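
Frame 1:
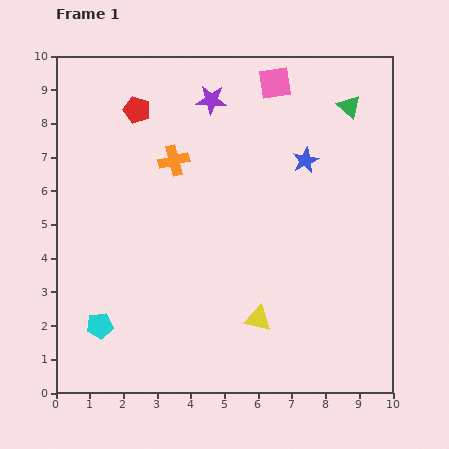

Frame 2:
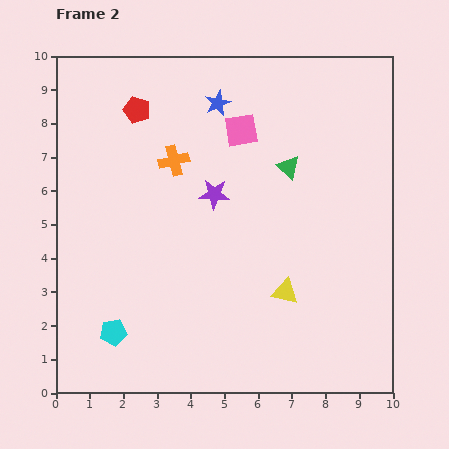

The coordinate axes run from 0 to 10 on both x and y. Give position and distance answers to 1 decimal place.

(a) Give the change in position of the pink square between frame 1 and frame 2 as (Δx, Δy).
(-1.0, -1.4)

The pink square was at (6.5, 9.2) in frame 1 and (5.5, 7.8) in frame 2.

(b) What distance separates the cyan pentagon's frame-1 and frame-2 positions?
0.4

The cyan pentagon moved from (1.3, 2.0) to (1.7, 1.8), a distance of √(0.4² + 0.2²) ≈ 0.4.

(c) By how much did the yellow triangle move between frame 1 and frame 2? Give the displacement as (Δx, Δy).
(0.8, 0.8)

The yellow triangle was at (6.0, 2.2) in frame 1 and (6.8, 3.0) in frame 2.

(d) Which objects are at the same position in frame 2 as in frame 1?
the red pentagon, the orange cross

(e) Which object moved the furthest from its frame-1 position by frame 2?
the blue star

(moved 3.1; next 2.8)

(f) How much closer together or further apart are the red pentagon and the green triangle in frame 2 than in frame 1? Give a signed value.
-1.5

Distance in frame 1: 6.3. Distance in frame 2: 4.8.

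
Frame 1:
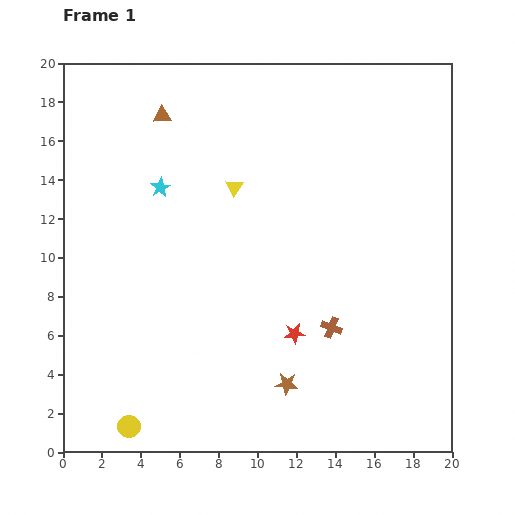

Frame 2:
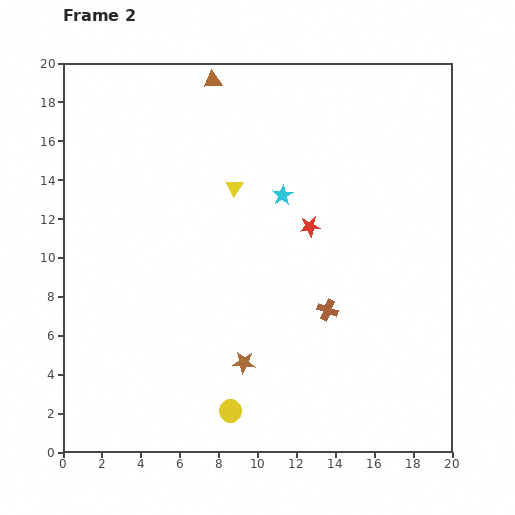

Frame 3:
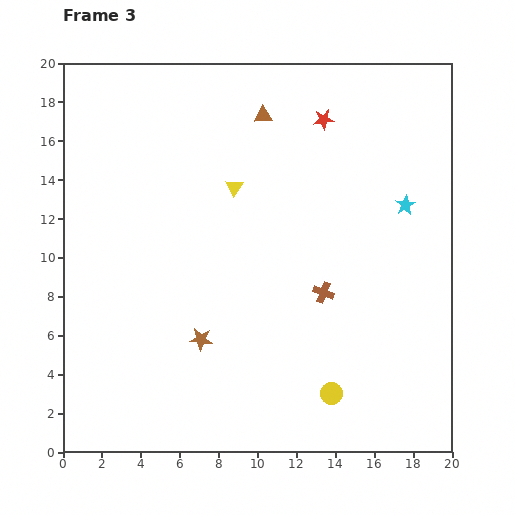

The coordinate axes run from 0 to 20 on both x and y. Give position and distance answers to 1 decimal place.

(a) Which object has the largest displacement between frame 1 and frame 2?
the cyan star

(moved 6.3; next 5.6)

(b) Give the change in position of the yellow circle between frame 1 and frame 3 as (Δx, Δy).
(10.4, 1.7)

The yellow circle was at (3.4, 1.3) in frame 1 and (13.8, 3.0) in frame 3.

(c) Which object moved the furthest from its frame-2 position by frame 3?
the cyan star

(moved 6.3; next 5.5)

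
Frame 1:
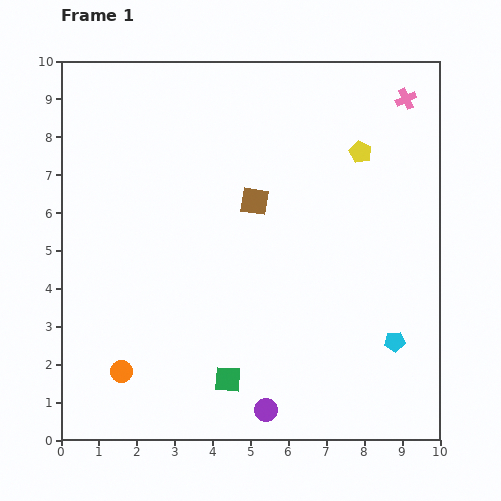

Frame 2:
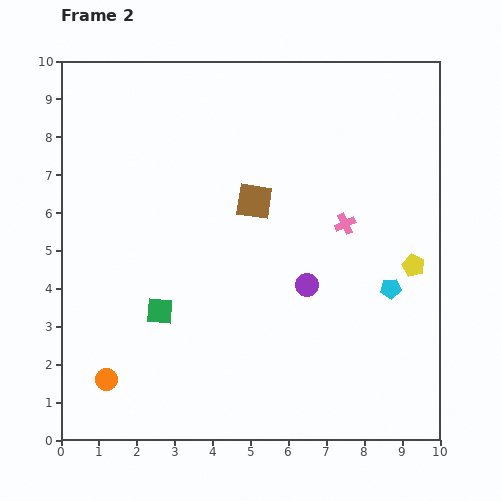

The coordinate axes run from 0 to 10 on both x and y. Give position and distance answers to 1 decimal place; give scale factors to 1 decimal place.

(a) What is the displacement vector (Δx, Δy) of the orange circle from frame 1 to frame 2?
(-0.4, -0.2)

The orange circle was at (1.6, 1.8) in frame 1 and (1.2, 1.6) in frame 2.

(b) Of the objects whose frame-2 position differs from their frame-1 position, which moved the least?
the orange circle

(moved 0.4)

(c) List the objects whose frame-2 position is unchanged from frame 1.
the brown square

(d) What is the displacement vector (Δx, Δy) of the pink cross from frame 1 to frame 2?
(-1.6, -3.3)

The pink cross was at (9.1, 9.0) in frame 1 and (7.5, 5.7) in frame 2.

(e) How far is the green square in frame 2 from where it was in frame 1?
2.5

The green square moved from (4.4, 1.6) to (2.6, 3.4), a distance of √(1.8² + 1.8²) ≈ 2.5.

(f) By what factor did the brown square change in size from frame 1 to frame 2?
1.3×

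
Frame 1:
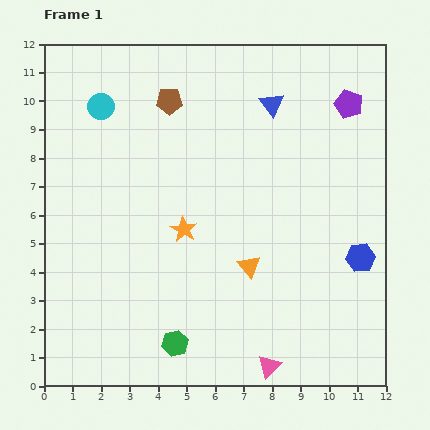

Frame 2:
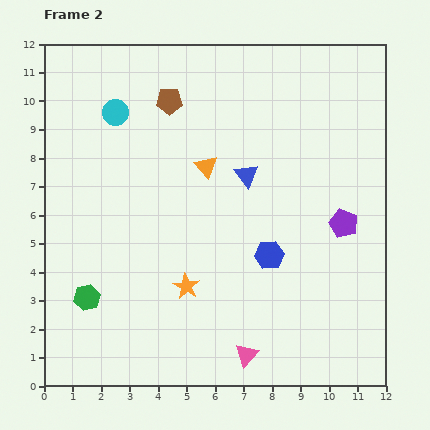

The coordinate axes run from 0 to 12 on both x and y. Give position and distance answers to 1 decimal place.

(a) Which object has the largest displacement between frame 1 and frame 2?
the purple pentagon

(moved 4.2; next 3.8)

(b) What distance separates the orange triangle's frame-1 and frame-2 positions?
3.8

The orange triangle moved from (7.2, 4.2) to (5.7, 7.7), a distance of √(1.5² + 3.5²) ≈ 3.8.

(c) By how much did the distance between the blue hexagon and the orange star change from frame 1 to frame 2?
-3.2

Distance in frame 1: 6.3. Distance in frame 2: 3.1.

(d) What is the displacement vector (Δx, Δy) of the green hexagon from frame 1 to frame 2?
(-3.1, 1.6)

The green hexagon was at (4.6, 1.5) in frame 1 and (1.5, 3.1) in frame 2.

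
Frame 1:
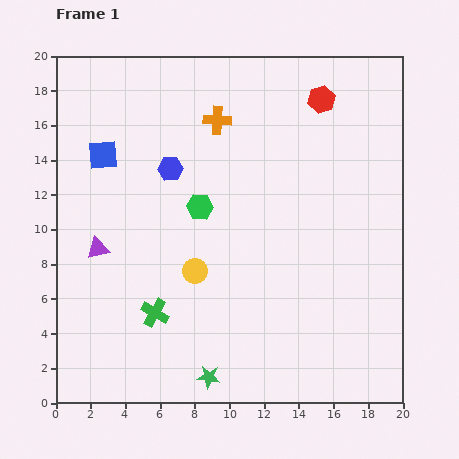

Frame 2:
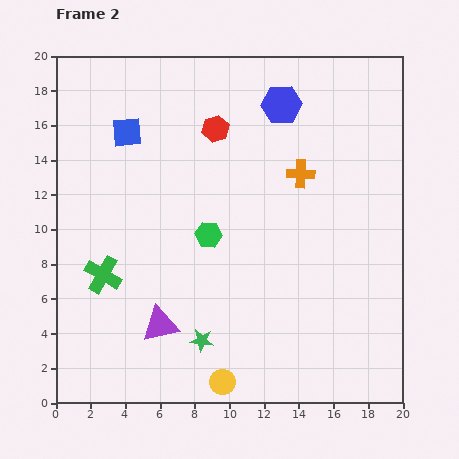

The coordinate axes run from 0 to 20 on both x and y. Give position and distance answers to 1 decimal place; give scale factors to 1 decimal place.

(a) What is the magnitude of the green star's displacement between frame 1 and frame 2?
2.1

The green star moved from (8.8, 1.5) to (8.4, 3.6), a distance of √(0.4² + 2.1²) ≈ 2.1.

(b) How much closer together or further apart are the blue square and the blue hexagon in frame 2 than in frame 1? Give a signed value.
+5.0

Distance in frame 1: 4.0. Distance in frame 2: 9.0.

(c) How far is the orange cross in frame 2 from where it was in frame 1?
5.7

The orange cross moved from (9.3, 16.3) to (14.1, 13.2), a distance of √(4.8² + 3.1²) ≈ 5.7.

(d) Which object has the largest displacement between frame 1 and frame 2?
the blue hexagon

(moved 7.4; next 6.6)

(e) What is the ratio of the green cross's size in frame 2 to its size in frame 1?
1.3×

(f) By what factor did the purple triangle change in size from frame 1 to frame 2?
1.6×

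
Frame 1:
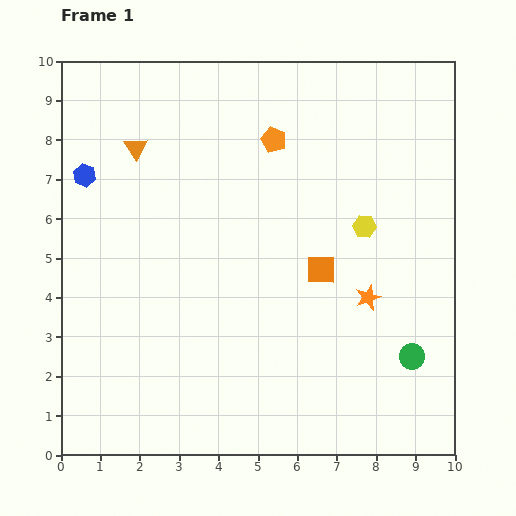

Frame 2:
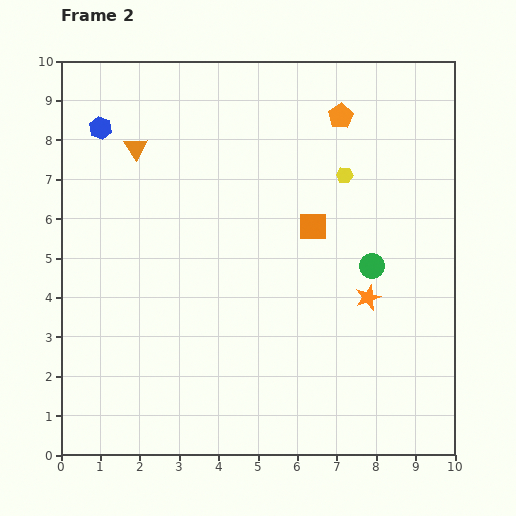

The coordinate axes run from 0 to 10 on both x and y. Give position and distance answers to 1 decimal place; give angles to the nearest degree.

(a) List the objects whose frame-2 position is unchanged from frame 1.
the orange star, the orange triangle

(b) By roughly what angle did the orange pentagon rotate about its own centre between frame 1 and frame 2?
19° clockwise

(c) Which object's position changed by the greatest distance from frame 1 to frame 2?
the green circle

(moved 2.5; next 1.8)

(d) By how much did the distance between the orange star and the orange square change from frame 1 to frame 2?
+0.9

Distance in frame 1: 1.4. Distance in frame 2: 2.3.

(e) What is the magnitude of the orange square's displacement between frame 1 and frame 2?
1.1

The orange square moved from (6.6, 4.7) to (6.4, 5.8), a distance of √(0.2² + 1.1²) ≈ 1.1.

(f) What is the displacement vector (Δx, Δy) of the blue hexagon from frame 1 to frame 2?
(0.4, 1.2)

The blue hexagon was at (0.6, 7.1) in frame 1 and (1.0, 8.3) in frame 2.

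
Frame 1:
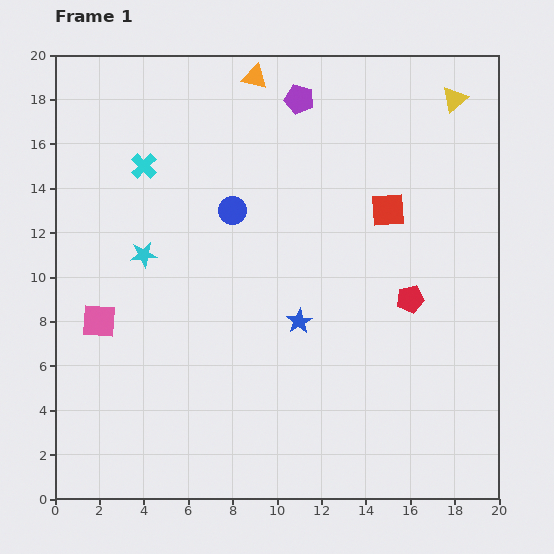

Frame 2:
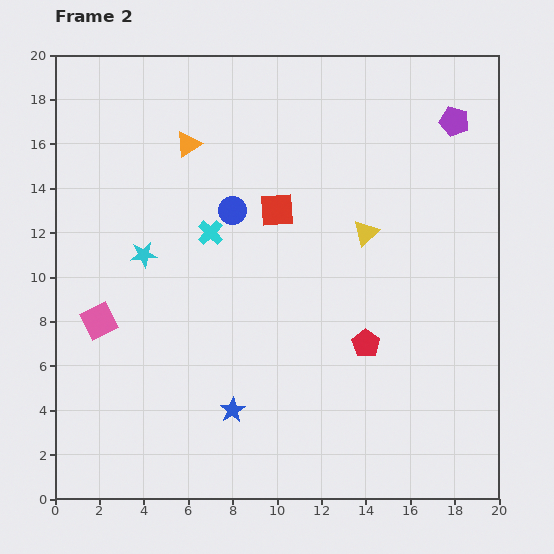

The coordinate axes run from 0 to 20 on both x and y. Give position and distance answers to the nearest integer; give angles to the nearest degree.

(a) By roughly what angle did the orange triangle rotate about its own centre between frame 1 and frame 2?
47° counter-clockwise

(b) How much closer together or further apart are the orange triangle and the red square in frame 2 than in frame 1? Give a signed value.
-3

Distance in frame 1: 8. Distance in frame 2: 5.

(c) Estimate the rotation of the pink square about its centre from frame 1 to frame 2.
31° counter-clockwise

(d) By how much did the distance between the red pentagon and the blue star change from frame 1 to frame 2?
+2

Distance in frame 1: 5. Distance in frame 2: 7.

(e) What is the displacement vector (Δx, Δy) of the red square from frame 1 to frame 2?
(-5, 0)

The red square was at (15, 13) in frame 1 and (10, 13) in frame 2.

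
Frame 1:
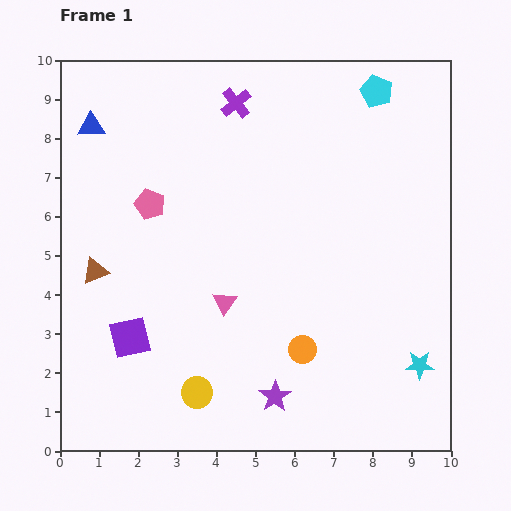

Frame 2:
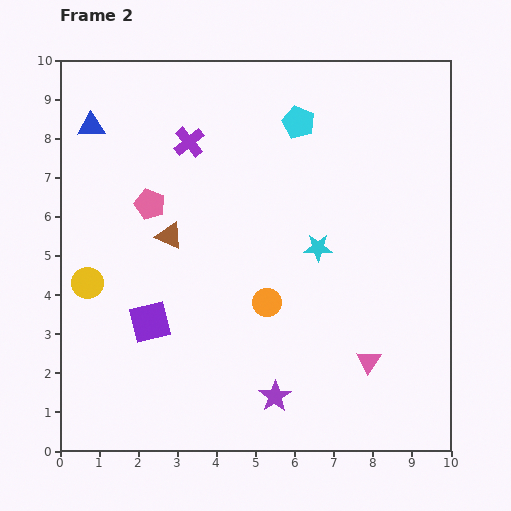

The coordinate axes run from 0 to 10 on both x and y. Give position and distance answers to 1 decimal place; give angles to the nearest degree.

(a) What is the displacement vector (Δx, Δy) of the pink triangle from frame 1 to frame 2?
(3.7, -1.5)

The pink triangle was at (4.2, 3.8) in frame 1 and (7.9, 2.3) in frame 2.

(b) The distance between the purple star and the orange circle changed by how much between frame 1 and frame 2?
+1.0

Distance in frame 1: 1.4. Distance in frame 2: 2.4.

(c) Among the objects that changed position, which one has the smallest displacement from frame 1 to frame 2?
the purple square

(moved 0.6)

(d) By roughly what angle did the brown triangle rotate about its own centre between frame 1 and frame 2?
47° clockwise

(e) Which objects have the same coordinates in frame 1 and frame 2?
the pink pentagon, the blue triangle, the purple star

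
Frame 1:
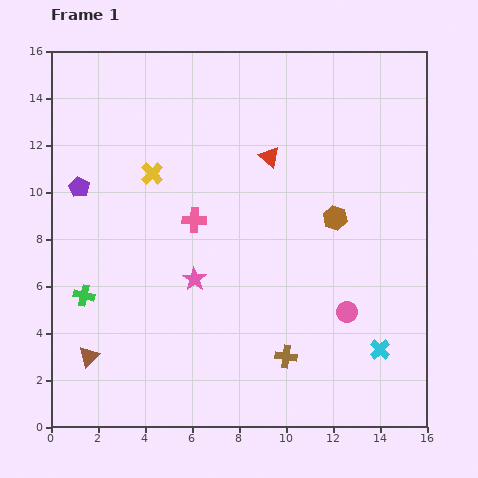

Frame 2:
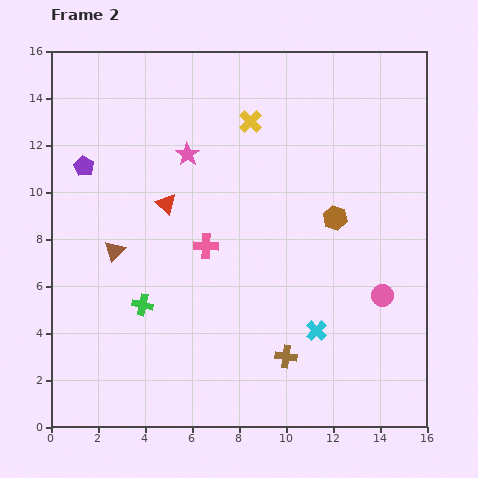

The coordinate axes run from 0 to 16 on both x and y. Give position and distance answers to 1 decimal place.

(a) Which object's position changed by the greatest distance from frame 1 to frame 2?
the pink star

(moved 5.3; next 4.8)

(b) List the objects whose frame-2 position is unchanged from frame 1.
the brown cross, the brown hexagon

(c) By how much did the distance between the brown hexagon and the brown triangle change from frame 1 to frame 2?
-2.5

Distance in frame 1: 12.0. Distance in frame 2: 9.5.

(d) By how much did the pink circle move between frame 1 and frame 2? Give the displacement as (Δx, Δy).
(1.5, 0.7)

The pink circle was at (12.6, 4.9) in frame 1 and (14.1, 5.6) in frame 2.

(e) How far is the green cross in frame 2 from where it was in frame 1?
2.5

The green cross moved from (1.4, 5.6) to (3.9, 5.2), a distance of √(2.5² + 0.4²) ≈ 2.5.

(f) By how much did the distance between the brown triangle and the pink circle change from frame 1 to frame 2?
+0.4

Distance in frame 1: 11.2. Distance in frame 2: 11.6.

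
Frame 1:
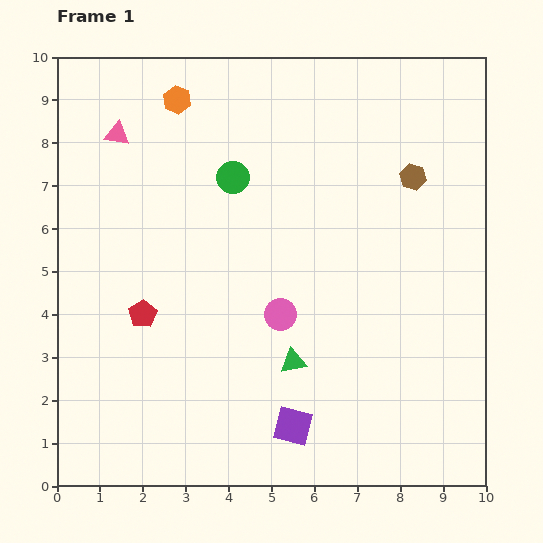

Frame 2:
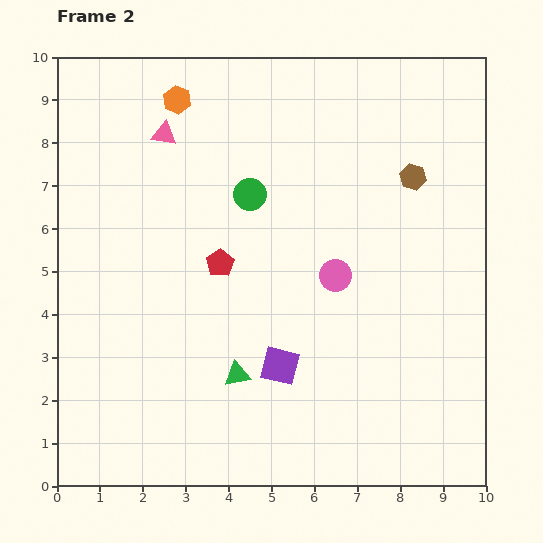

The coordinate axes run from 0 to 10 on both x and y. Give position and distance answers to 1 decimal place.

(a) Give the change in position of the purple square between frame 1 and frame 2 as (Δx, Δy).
(-0.3, 1.4)

The purple square was at (5.5, 1.4) in frame 1 and (5.2, 2.8) in frame 2.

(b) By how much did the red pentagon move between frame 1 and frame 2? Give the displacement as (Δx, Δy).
(1.8, 1.2)

The red pentagon was at (2.0, 4.0) in frame 1 and (3.8, 5.2) in frame 2.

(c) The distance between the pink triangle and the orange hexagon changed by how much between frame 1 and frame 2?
-0.7

Distance in frame 1: 1.6. Distance in frame 2: 0.9.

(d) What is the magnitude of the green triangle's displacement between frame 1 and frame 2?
1.3

The green triangle moved from (5.5, 2.9) to (4.2, 2.6), a distance of √(1.3² + 0.3²) ≈ 1.3.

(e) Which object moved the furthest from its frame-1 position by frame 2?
the red pentagon

(moved 2.2; next 1.6)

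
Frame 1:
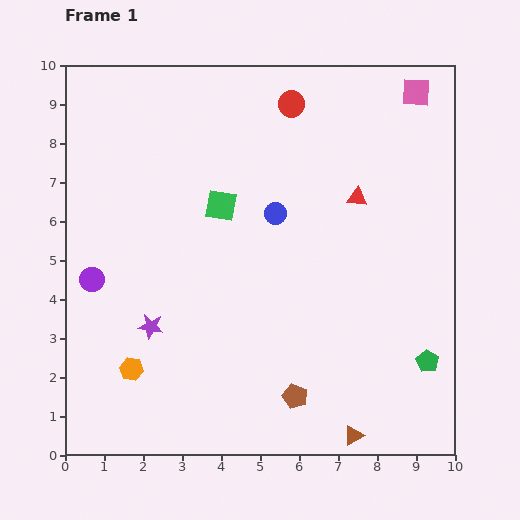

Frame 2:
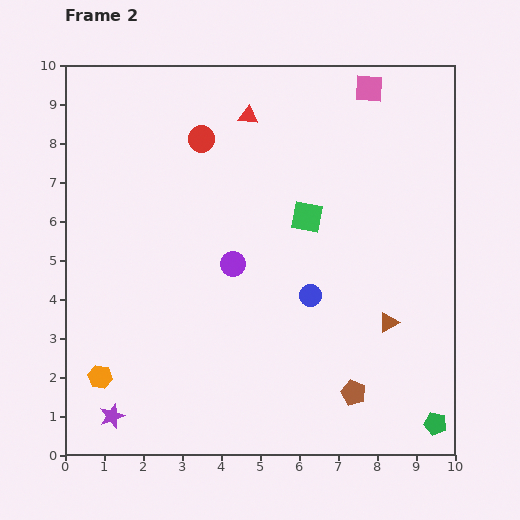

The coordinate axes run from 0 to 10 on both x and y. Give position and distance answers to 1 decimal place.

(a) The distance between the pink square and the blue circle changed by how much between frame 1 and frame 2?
+0.7

Distance in frame 1: 4.8. Distance in frame 2: 5.5.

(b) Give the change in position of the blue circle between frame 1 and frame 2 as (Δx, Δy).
(0.9, -2.1)

The blue circle was at (5.4, 6.2) in frame 1 and (6.3, 4.1) in frame 2.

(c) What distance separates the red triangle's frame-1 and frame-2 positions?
3.5

The red triangle moved from (7.5, 6.6) to (4.7, 8.7), a distance of √(2.8² + 2.1²) ≈ 3.5.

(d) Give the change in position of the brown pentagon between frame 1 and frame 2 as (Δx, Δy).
(1.5, 0.1)

The brown pentagon was at (5.9, 1.5) in frame 1 and (7.4, 1.6) in frame 2.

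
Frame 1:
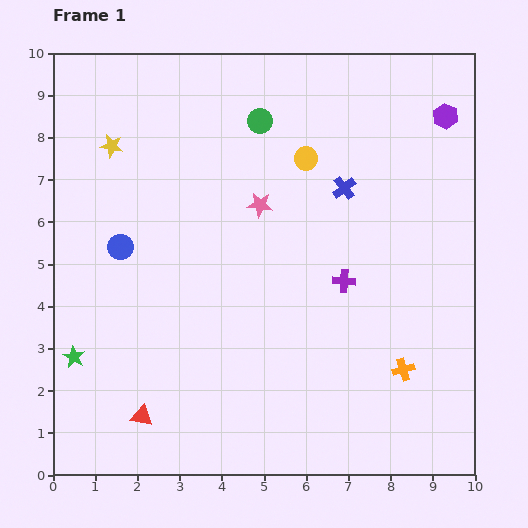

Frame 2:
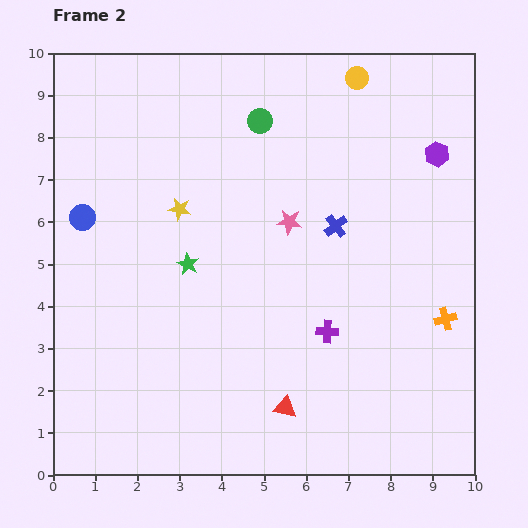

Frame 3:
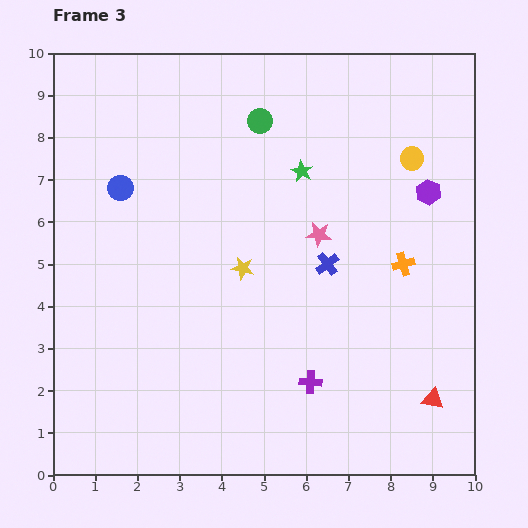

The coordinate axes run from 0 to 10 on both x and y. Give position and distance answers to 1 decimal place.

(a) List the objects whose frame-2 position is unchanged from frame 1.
the green circle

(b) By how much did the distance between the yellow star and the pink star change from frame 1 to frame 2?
-1.2

Distance in frame 1: 3.8. Distance in frame 2: 2.6.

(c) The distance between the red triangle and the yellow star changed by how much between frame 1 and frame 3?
-0.9

Distance in frame 1: 6.4. Distance in frame 3: 5.5.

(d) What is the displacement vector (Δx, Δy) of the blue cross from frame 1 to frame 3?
(-0.4, -1.8)

The blue cross was at (6.9, 6.8) in frame 1 and (6.5, 5.0) in frame 3.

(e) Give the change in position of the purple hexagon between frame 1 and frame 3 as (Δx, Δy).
(-0.4, -1.8)

The purple hexagon was at (9.3, 8.5) in frame 1 and (8.9, 6.7) in frame 3.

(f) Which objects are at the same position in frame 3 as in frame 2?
the green circle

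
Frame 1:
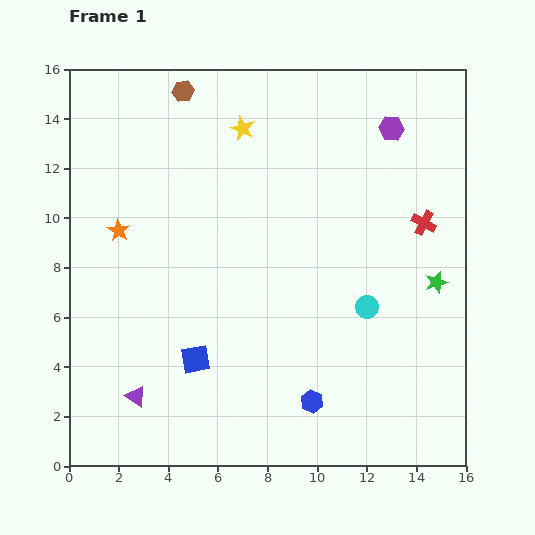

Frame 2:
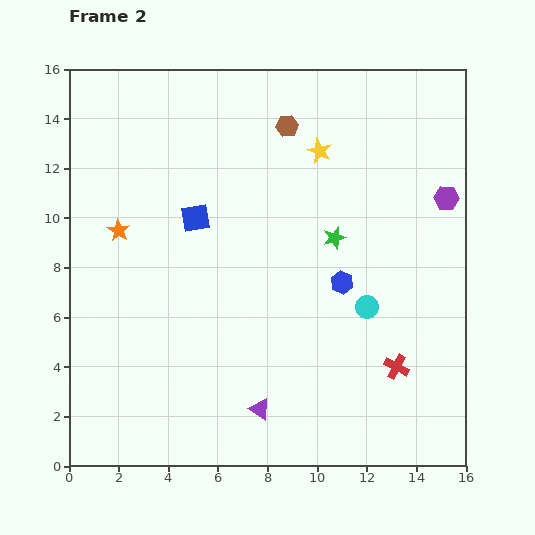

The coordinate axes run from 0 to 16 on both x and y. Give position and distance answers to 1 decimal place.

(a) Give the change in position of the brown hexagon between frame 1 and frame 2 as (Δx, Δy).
(4.2, -1.4)

The brown hexagon was at (4.6, 15.1) in frame 1 and (8.8, 13.7) in frame 2.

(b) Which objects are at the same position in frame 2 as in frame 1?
the orange star, the cyan circle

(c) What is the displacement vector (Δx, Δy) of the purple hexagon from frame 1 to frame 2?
(2.2, -2.8)

The purple hexagon was at (13.0, 13.6) in frame 1 and (15.2, 10.8) in frame 2.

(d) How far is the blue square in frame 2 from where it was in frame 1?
5.7

The blue square moved from (5.1, 4.3) to (5.1, 10.0), a distance of √(0.0² + 5.7²) ≈ 5.7.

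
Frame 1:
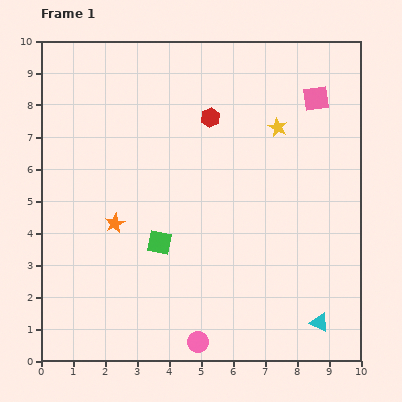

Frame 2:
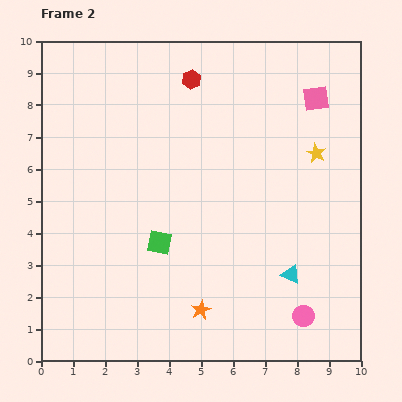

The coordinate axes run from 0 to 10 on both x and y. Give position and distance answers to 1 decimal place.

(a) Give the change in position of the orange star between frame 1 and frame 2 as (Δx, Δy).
(2.7, -2.7)

The orange star was at (2.3, 4.3) in frame 1 and (5.0, 1.6) in frame 2.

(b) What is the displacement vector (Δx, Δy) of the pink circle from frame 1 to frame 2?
(3.3, 0.8)

The pink circle was at (4.9, 0.6) in frame 1 and (8.2, 1.4) in frame 2.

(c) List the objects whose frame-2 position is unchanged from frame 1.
the pink square, the green square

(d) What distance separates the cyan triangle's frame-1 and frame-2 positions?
1.7

The cyan triangle moved from (8.7, 1.2) to (7.8, 2.7), a distance of √(0.9² + 1.5²) ≈ 1.7.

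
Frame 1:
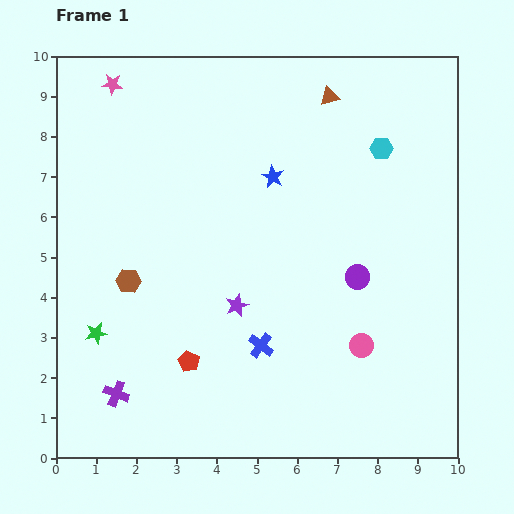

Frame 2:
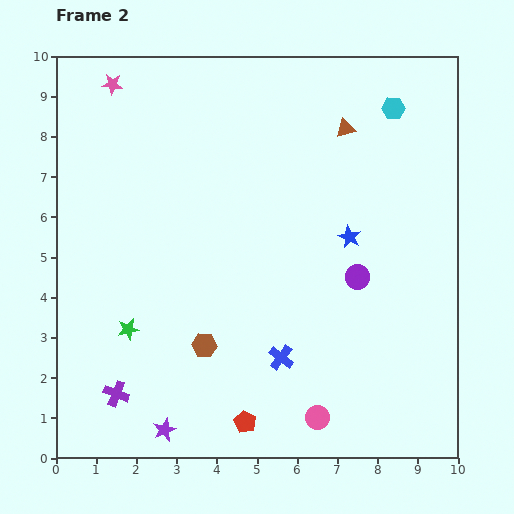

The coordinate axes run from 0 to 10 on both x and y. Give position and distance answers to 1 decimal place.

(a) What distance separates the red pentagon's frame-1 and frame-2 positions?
2.1

The red pentagon moved from (3.3, 2.4) to (4.7, 0.9), a distance of √(1.4² + 1.5²) ≈ 2.1.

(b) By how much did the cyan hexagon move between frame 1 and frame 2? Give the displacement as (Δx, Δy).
(0.3, 1.0)

The cyan hexagon was at (8.1, 7.7) in frame 1 and (8.4, 8.7) in frame 2.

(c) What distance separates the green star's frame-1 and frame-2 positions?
0.8

The green star moved from (1.0, 3.1) to (1.8, 3.2), a distance of √(0.8² + 0.1²) ≈ 0.8.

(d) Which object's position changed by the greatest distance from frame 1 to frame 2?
the purple star

(moved 3.6; next 2.5)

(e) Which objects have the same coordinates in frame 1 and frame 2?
the purple cross, the purple circle, the pink star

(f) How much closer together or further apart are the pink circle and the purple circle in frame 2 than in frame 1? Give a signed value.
+1.9

Distance in frame 1: 1.7. Distance in frame 2: 3.6.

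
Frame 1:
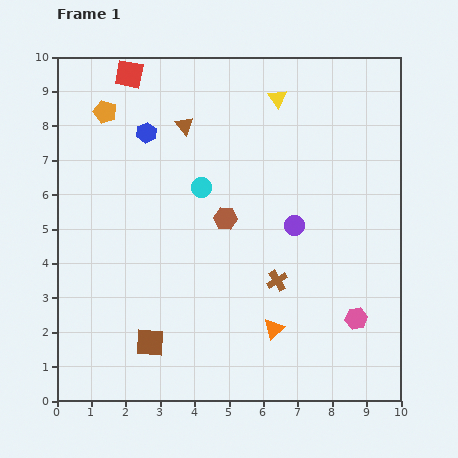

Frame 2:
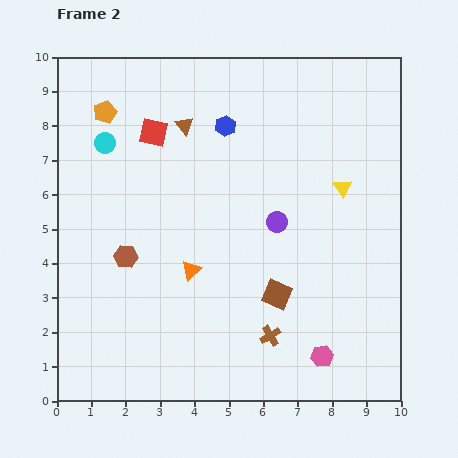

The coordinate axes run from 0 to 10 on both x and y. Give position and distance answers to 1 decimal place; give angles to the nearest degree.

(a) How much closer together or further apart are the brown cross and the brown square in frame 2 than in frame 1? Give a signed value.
-2.9

Distance in frame 1: 4.1. Distance in frame 2: 1.2.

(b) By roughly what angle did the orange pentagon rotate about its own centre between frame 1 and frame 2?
31° clockwise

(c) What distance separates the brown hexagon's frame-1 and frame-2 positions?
3.1

The brown hexagon moved from (4.9, 5.3) to (2.0, 4.2), a distance of √(2.9² + 1.1²) ≈ 3.1.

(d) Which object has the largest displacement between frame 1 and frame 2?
the brown square

(moved 4.0; next 3.2)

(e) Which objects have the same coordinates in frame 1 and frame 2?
the orange pentagon, the brown triangle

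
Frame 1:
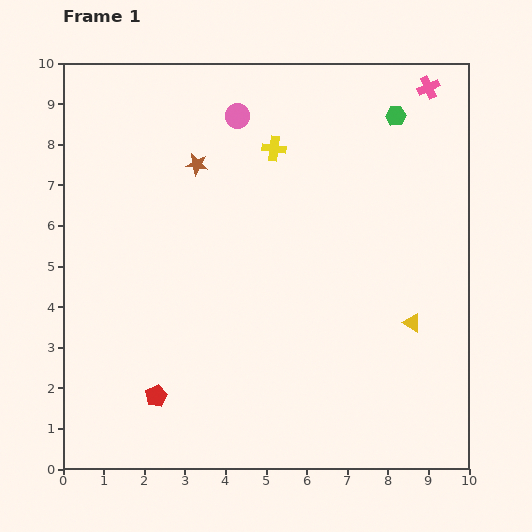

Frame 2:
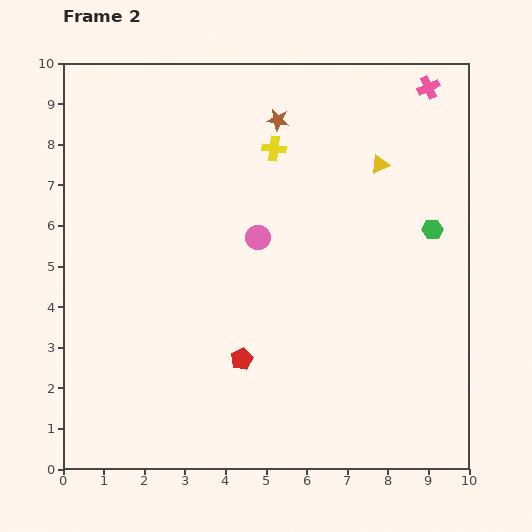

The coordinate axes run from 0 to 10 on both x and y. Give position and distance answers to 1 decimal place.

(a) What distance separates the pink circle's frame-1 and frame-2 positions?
3.0

The pink circle moved from (4.3, 8.7) to (4.8, 5.7), a distance of √(0.5² + 3.0²) ≈ 3.0.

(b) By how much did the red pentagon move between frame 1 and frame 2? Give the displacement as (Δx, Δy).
(2.1, 0.9)

The red pentagon was at (2.3, 1.8) in frame 1 and (4.4, 2.7) in frame 2.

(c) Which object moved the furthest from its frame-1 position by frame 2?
the yellow triangle

(moved 4.0; next 3.0)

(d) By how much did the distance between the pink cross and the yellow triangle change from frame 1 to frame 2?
-3.6

Distance in frame 1: 5.8. Distance in frame 2: 2.2.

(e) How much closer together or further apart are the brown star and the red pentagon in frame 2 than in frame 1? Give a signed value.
+0.2

Distance in frame 1: 5.8. Distance in frame 2: 6.0.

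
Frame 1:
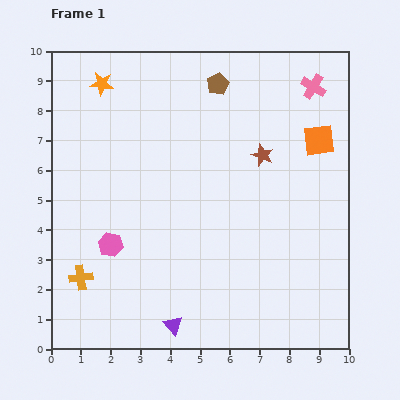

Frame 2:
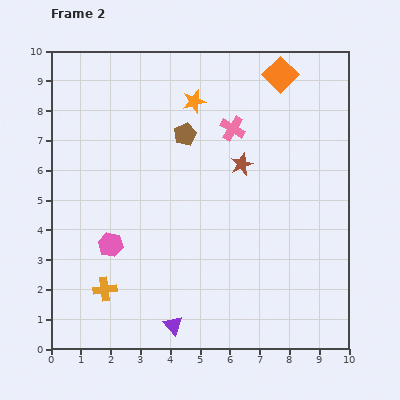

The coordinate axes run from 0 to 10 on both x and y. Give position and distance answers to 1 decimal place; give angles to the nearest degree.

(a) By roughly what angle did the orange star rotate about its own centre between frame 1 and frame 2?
22° counter-clockwise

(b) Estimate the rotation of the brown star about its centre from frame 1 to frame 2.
27° clockwise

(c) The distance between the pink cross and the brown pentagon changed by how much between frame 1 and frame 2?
-1.6

Distance in frame 1: 3.2. Distance in frame 2: 1.6.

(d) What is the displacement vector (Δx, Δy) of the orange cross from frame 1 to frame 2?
(0.8, -0.4)

The orange cross was at (1.0, 2.4) in frame 1 and (1.8, 2.0) in frame 2.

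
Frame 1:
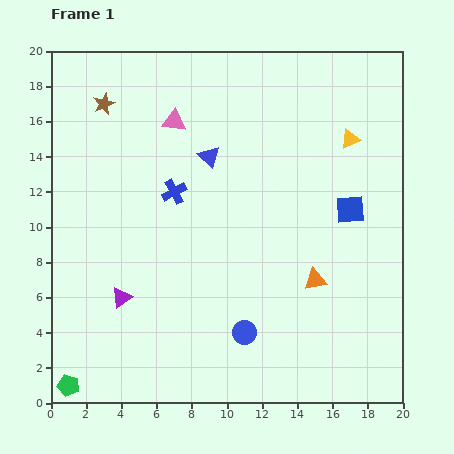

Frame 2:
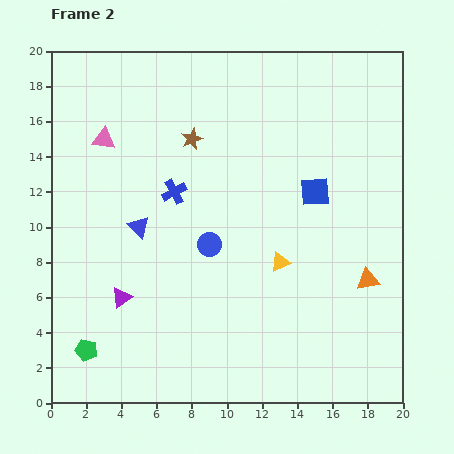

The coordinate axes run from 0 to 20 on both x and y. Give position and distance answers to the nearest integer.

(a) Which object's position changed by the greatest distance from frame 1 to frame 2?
the yellow triangle

(moved 8; next 6)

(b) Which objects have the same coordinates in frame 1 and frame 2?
the purple triangle, the blue cross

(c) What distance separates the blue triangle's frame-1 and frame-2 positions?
6

The blue triangle moved from (9, 14) to (5, 10), a distance of √(4² + 4²) ≈ 6.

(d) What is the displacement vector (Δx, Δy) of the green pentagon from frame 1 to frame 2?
(1, 2)

The green pentagon was at (1, 1) in frame 1 and (2, 3) in frame 2.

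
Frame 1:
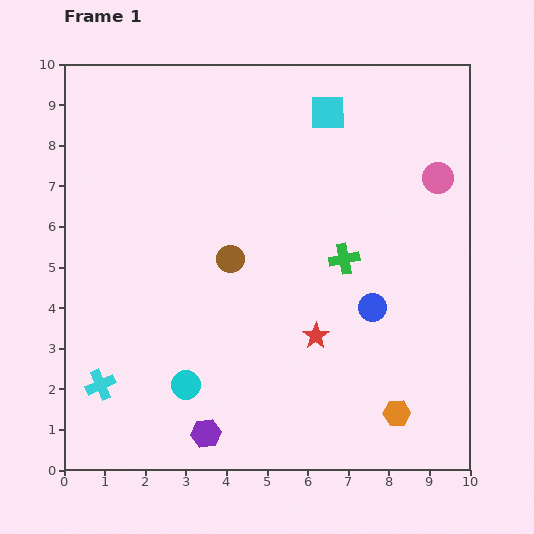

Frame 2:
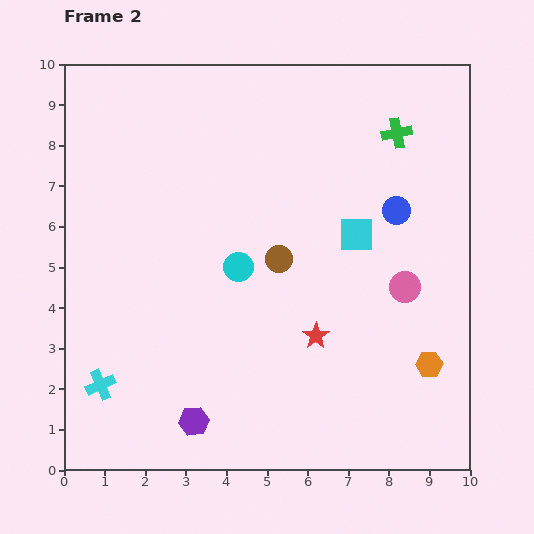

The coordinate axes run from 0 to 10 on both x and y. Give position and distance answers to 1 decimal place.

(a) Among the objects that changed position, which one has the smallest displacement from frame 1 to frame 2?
the purple hexagon

(moved 0.4)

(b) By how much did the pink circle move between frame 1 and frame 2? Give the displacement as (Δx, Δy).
(-0.8, -2.7)

The pink circle was at (9.2, 7.2) in frame 1 and (8.4, 4.5) in frame 2.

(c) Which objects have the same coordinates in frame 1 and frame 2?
the cyan cross, the red star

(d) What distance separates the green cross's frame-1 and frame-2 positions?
3.4

The green cross moved from (6.9, 5.2) to (8.2, 8.3), a distance of √(1.3² + 3.1²) ≈ 3.4.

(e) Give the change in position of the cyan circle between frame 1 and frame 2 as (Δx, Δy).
(1.3, 2.9)

The cyan circle was at (3.0, 2.1) in frame 1 and (4.3, 5.0) in frame 2.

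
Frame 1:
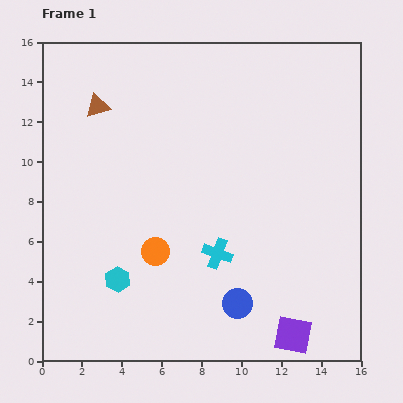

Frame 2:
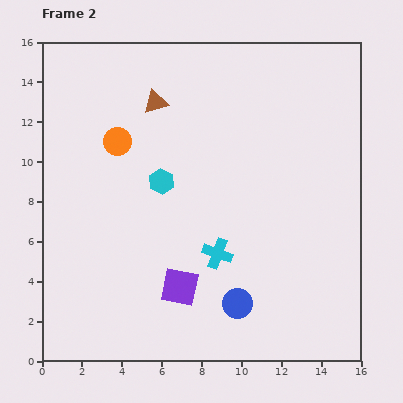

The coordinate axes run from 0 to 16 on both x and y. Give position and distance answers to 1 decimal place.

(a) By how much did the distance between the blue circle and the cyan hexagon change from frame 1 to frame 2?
+1.1

Distance in frame 1: 6.1. Distance in frame 2: 7.2.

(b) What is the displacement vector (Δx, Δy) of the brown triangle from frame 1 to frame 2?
(2.9, 0.2)

The brown triangle was at (2.8, 12.8) in frame 1 and (5.7, 13.0) in frame 2.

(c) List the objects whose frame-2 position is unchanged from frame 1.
the cyan cross, the blue circle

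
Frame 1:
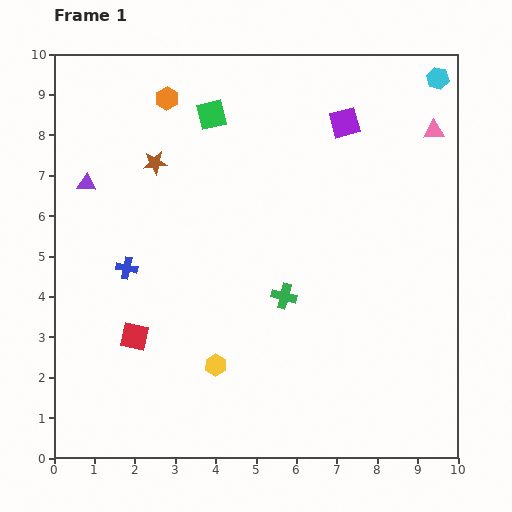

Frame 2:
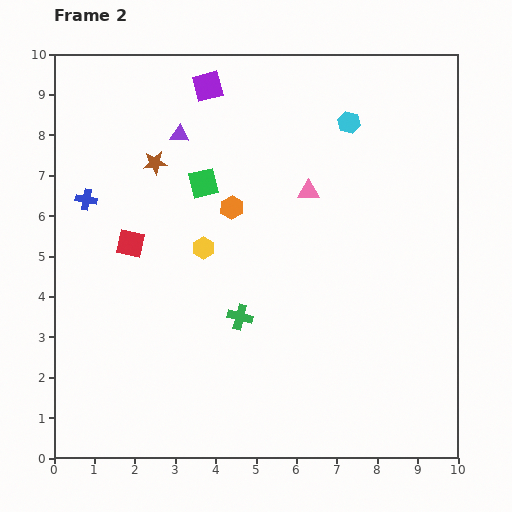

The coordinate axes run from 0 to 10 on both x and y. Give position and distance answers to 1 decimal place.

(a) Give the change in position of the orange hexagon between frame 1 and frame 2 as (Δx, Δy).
(1.6, -2.7)

The orange hexagon was at (2.8, 8.9) in frame 1 and (4.4, 6.2) in frame 2.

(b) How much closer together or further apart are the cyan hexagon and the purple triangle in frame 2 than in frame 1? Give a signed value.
-4.9

Distance in frame 1: 9.1. Distance in frame 2: 4.2.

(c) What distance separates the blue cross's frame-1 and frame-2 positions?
2.0

The blue cross moved from (1.8, 4.7) to (0.8, 6.4), a distance of √(1.0² + 1.7²) ≈ 2.0.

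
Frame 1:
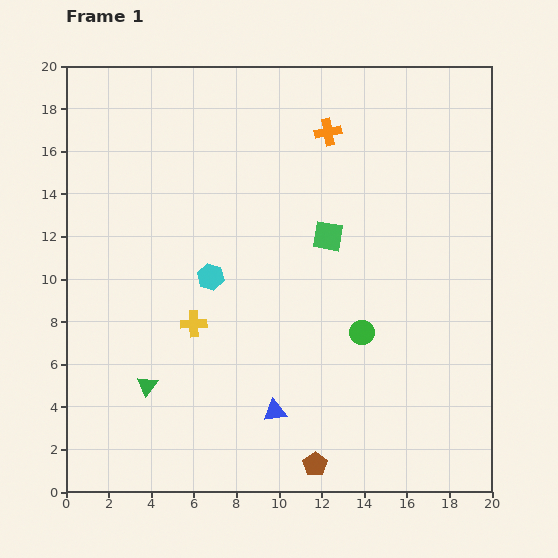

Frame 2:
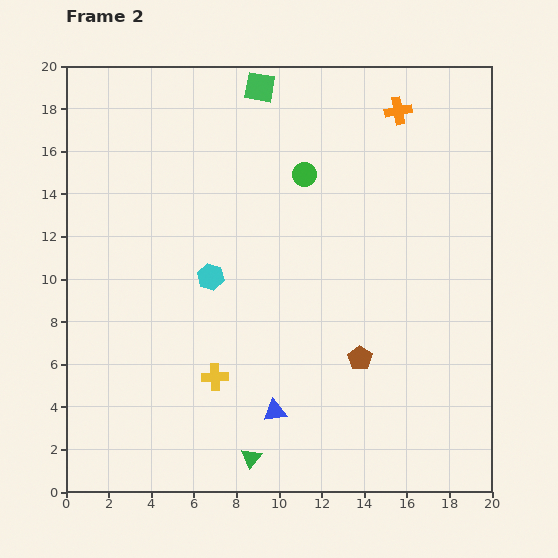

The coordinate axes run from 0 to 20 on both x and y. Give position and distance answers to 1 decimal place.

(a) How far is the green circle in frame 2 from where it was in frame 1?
7.9

The green circle moved from (13.9, 7.5) to (11.2, 14.9), a distance of √(2.7² + 7.4²) ≈ 7.9.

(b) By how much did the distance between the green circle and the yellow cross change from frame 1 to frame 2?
+2.5

Distance in frame 1: 7.9. Distance in frame 2: 10.4.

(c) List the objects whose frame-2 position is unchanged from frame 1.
the cyan hexagon, the blue triangle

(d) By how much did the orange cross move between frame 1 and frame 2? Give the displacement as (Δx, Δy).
(3.3, 1.0)

The orange cross was at (12.3, 16.9) in frame 1 and (15.6, 17.9) in frame 2.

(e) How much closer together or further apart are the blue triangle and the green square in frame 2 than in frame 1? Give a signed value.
+6.6

Distance in frame 1: 8.6. Distance in frame 2: 15.2.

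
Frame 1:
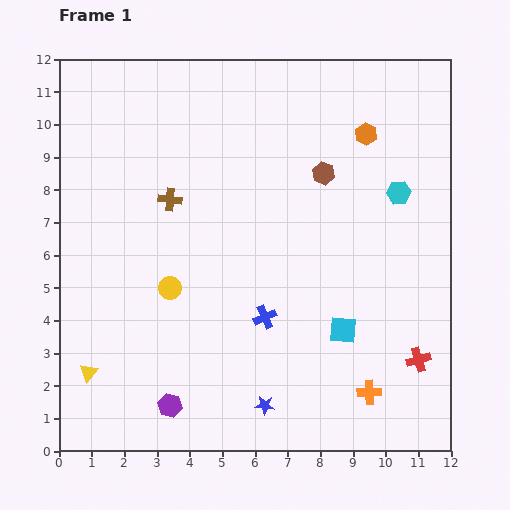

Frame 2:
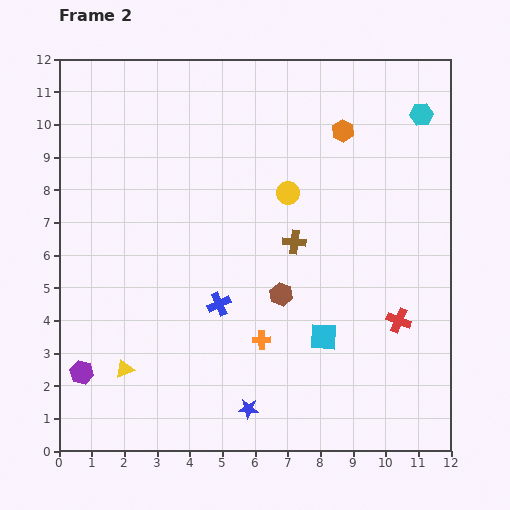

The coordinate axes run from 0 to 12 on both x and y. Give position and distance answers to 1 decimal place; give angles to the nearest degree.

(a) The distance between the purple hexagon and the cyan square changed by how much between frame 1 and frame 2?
+1.7

Distance in frame 1: 5.8. Distance in frame 2: 7.5.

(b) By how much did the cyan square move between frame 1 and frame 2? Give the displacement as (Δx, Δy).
(-0.6, -0.2)

The cyan square was at (8.7, 3.7) in frame 1 and (8.1, 3.5) in frame 2.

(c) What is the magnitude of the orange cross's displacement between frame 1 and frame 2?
3.7

The orange cross moved from (9.5, 1.8) to (6.2, 3.4), a distance of √(3.3² + 1.6²) ≈ 3.7.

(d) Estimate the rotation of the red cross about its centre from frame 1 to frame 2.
39° clockwise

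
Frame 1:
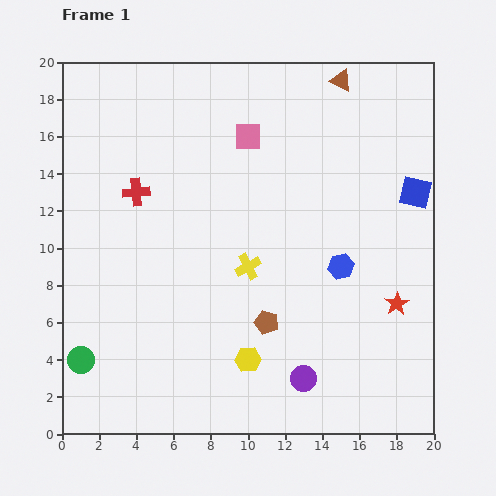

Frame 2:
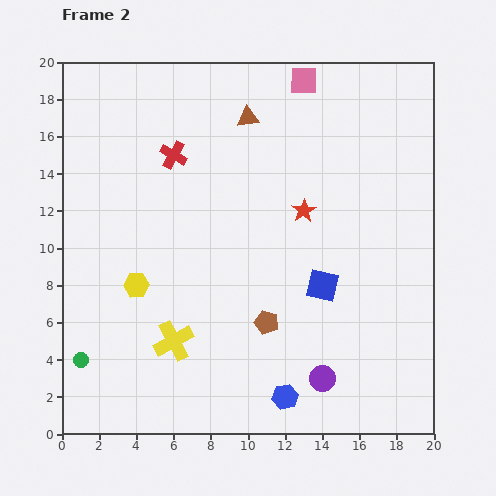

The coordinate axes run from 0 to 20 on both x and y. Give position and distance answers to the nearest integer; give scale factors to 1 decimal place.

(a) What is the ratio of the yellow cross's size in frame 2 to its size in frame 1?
1.5×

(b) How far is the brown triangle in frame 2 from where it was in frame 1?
5

The brown triangle moved from (15, 19) to (10, 17), a distance of √(5² + 2²) ≈ 5.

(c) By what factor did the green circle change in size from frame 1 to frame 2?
0.6×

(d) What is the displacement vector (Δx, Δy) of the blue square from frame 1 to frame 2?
(-5, -5)

The blue square was at (19, 13) in frame 1 and (14, 8) in frame 2.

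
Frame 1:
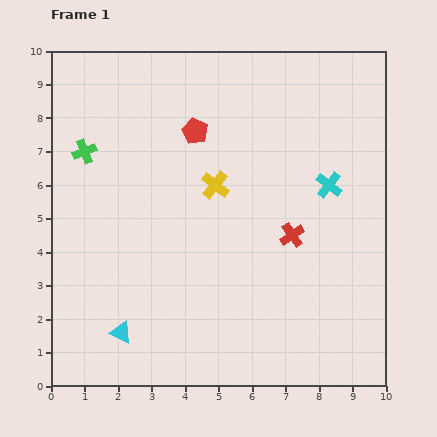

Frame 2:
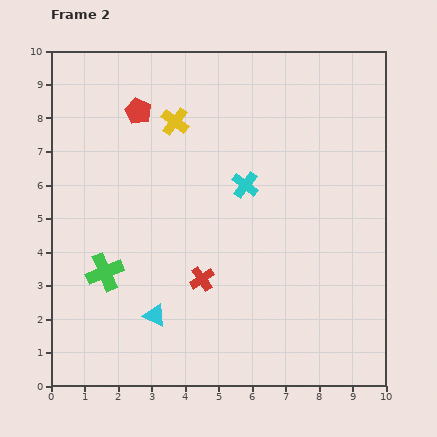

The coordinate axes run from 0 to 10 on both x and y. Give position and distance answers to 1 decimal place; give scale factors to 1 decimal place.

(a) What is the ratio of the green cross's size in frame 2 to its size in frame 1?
1.5×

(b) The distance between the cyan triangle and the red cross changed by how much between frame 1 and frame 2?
-4.1

Distance in frame 1: 5.9. Distance in frame 2: 1.8.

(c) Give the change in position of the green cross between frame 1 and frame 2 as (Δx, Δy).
(0.6, -3.6)

The green cross was at (1.0, 7.0) in frame 1 and (1.6, 3.4) in frame 2.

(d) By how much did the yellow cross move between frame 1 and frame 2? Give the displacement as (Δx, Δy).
(-1.2, 1.9)

The yellow cross was at (4.9, 6.0) in frame 1 and (3.7, 7.9) in frame 2.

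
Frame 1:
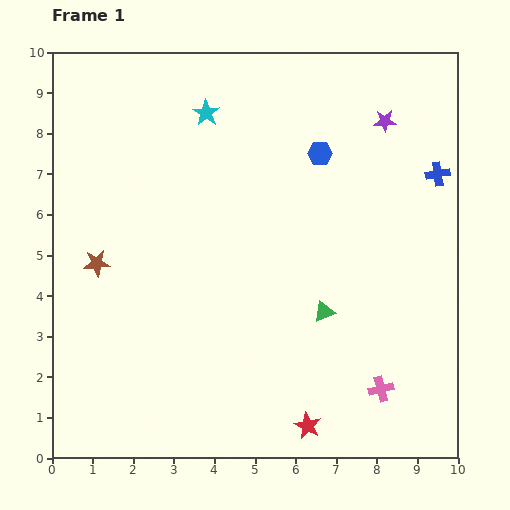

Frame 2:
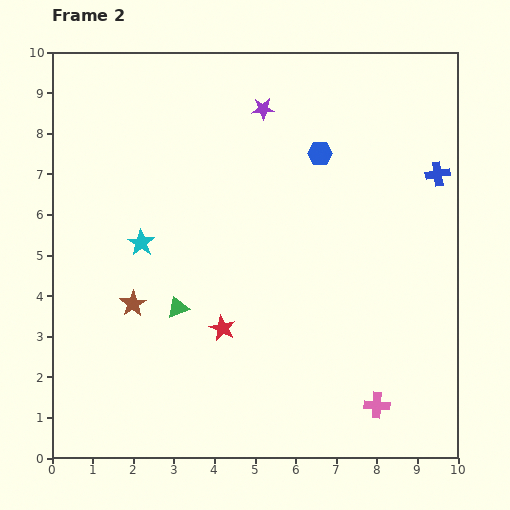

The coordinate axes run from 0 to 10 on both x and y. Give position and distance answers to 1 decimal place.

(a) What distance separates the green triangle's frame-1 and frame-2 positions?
3.6

The green triangle moved from (6.7, 3.6) to (3.1, 3.7), a distance of √(3.6² + 0.1²) ≈ 3.6.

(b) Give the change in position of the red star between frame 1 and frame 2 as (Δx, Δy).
(-2.1, 2.4)

The red star was at (6.3, 0.8) in frame 1 and (4.2, 3.2) in frame 2.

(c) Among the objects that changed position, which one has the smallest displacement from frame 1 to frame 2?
the pink cross

(moved 0.4)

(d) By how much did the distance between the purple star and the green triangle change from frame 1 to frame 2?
+0.4

Distance in frame 1: 4.9. Distance in frame 2: 5.3.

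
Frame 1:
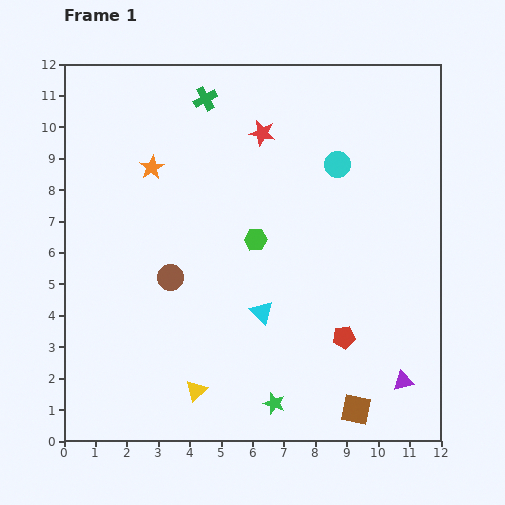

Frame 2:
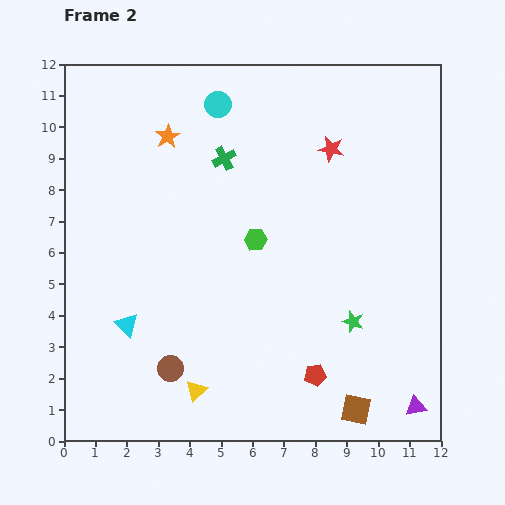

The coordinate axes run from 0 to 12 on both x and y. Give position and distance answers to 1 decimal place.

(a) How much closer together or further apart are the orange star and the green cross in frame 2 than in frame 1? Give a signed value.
-0.9

Distance in frame 1: 2.8. Distance in frame 2: 1.9.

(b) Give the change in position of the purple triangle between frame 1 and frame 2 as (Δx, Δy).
(0.4, -0.8)

The purple triangle was at (10.8, 1.9) in frame 1 and (11.2, 1.1) in frame 2.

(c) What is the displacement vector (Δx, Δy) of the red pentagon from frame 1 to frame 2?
(-0.9, -1.2)

The red pentagon was at (8.9, 3.3) in frame 1 and (8.0, 2.1) in frame 2.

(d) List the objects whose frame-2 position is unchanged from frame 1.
the green hexagon, the brown square, the yellow triangle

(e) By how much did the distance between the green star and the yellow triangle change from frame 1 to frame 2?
+3.0

Distance in frame 1: 2.5. Distance in frame 2: 5.5.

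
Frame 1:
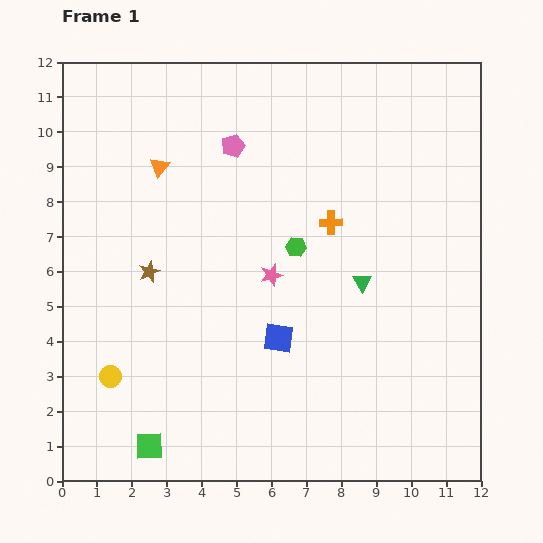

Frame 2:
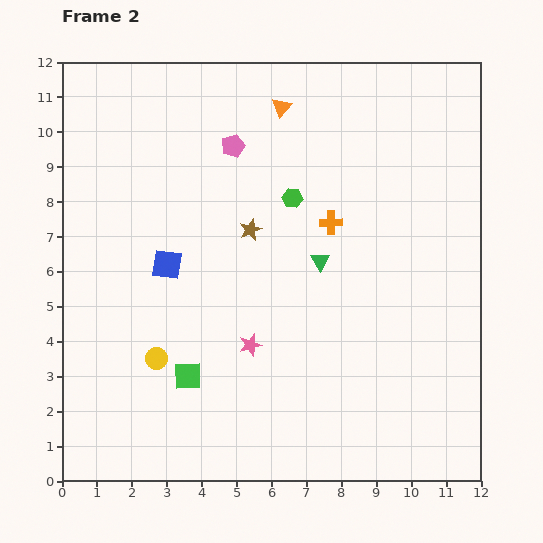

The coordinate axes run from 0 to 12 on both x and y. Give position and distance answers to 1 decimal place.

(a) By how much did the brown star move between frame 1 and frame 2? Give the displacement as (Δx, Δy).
(2.9, 1.2)

The brown star was at (2.5, 6.0) in frame 1 and (5.4, 7.2) in frame 2.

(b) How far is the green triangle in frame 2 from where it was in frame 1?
1.3

The green triangle moved from (8.6, 5.7) to (7.4, 6.3), a distance of √(1.2² + 0.6²) ≈ 1.3.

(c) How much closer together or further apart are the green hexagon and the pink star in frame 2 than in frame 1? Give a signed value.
+3.3

Distance in frame 1: 1.1. Distance in frame 2: 4.4.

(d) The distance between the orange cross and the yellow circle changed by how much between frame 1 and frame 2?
-1.4

Distance in frame 1: 7.7. Distance in frame 2: 6.3.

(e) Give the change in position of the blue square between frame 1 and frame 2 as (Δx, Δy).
(-3.2, 2.1)

The blue square was at (6.2, 4.1) in frame 1 and (3.0, 6.2) in frame 2.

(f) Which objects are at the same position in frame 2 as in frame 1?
the pink pentagon, the orange cross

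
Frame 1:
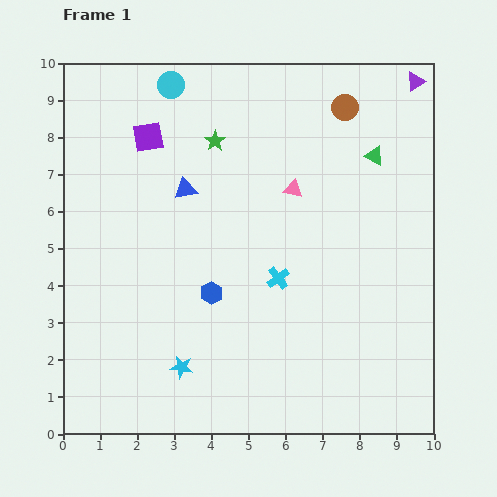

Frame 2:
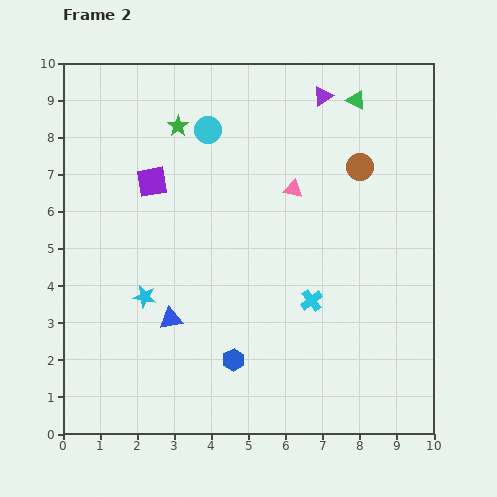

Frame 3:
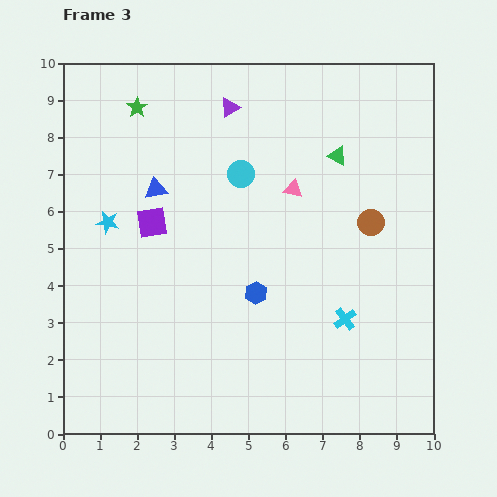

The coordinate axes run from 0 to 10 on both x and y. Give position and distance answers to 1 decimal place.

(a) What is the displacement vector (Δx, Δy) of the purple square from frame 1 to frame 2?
(0.1, -1.2)

The purple square was at (2.3, 8.0) in frame 1 and (2.4, 6.8) in frame 2.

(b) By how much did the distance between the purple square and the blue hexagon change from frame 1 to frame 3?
-1.1

Distance in frame 1: 4.5. Distance in frame 3: 3.4.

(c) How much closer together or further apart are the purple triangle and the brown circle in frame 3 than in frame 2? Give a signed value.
+2.8

Distance in frame 2: 2.1. Distance in frame 3: 4.9.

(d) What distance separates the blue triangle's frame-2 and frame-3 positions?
3.5

The blue triangle moved from (2.9, 3.1) to (2.5, 6.6), a distance of √(0.4² + 3.5²) ≈ 3.5.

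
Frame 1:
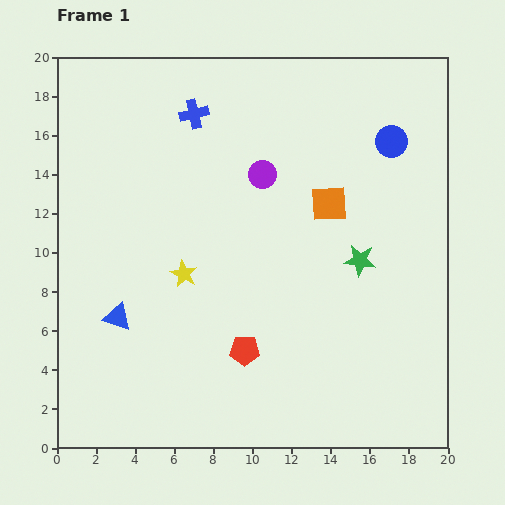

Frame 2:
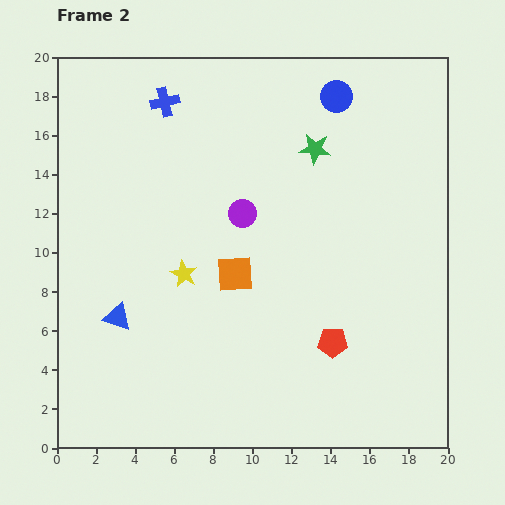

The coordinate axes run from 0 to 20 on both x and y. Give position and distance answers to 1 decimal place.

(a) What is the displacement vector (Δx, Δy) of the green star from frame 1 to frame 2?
(-2.3, 5.7)

The green star was at (15.5, 9.6) in frame 1 and (13.2, 15.3) in frame 2.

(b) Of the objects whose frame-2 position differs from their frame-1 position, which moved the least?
the blue cross

(moved 1.6)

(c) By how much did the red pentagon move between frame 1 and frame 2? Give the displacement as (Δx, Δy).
(4.5, 0.4)

The red pentagon was at (9.6, 5.0) in frame 1 and (14.1, 5.4) in frame 2.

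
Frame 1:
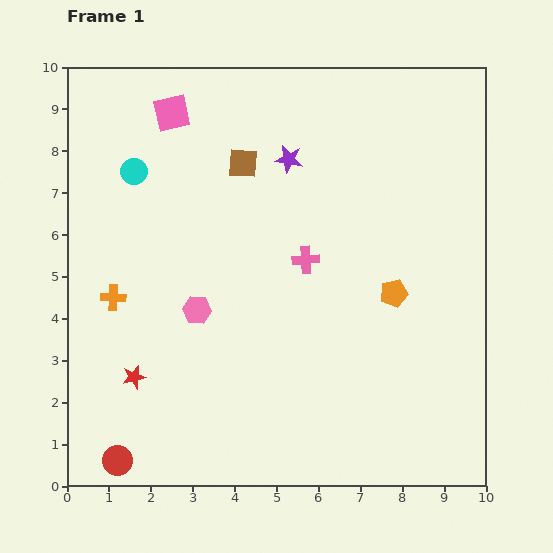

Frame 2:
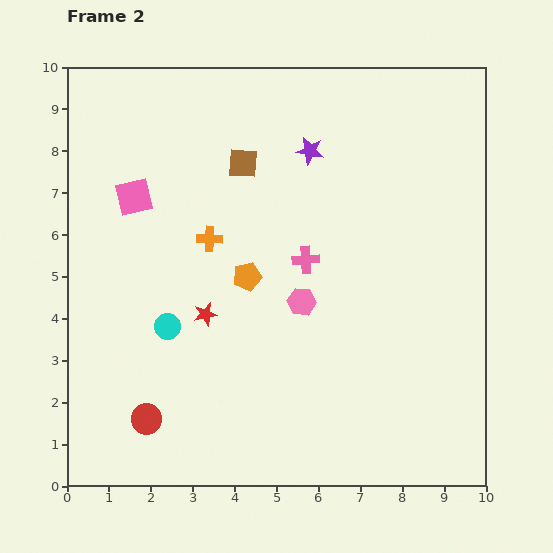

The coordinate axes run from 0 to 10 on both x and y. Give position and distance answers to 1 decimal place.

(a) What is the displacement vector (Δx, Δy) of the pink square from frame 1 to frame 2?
(-0.9, -2.0)

The pink square was at (2.5, 8.9) in frame 1 and (1.6, 6.9) in frame 2.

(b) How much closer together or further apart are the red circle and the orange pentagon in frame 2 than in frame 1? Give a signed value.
-3.5

Distance in frame 1: 7.7. Distance in frame 2: 4.2.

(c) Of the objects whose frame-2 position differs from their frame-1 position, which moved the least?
the purple star

(moved 0.5)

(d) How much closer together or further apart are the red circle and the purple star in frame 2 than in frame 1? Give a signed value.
-0.8

Distance in frame 1: 8.3. Distance in frame 2: 7.5.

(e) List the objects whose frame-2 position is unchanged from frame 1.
the brown square, the pink cross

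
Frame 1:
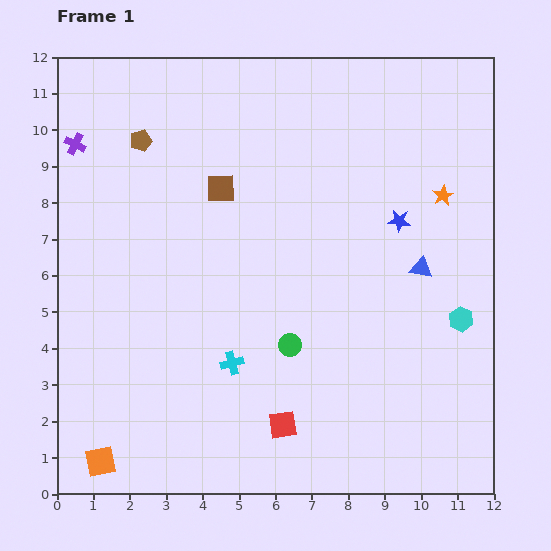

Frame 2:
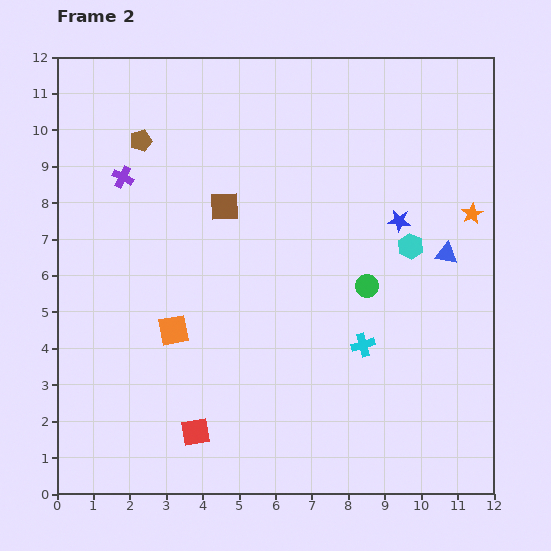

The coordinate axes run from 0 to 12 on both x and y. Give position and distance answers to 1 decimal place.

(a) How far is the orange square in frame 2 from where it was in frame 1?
4.1

The orange square moved from (1.2, 0.9) to (3.2, 4.5), a distance of √(2.0² + 3.6²) ≈ 4.1.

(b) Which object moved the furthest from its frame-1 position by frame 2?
the orange square

(moved 4.1; next 3.6)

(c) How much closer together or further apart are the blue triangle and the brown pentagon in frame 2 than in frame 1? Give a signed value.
+0.5

Distance in frame 1: 8.5. Distance in frame 2: 9.0.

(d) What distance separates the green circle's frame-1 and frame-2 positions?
2.6

The green circle moved from (6.4, 4.1) to (8.5, 5.7), a distance of √(2.1² + 1.6²) ≈ 2.6.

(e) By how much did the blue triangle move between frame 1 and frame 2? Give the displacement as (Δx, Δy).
(0.7, 0.4)

The blue triangle was at (10.0, 6.2) in frame 1 and (10.7, 6.6) in frame 2.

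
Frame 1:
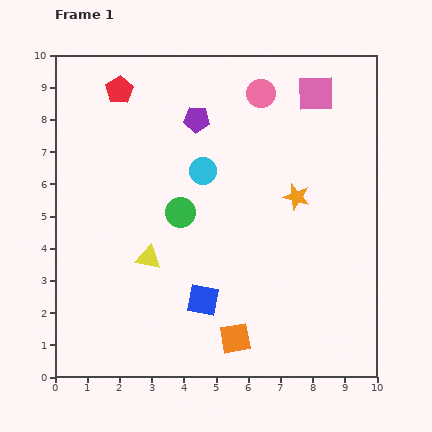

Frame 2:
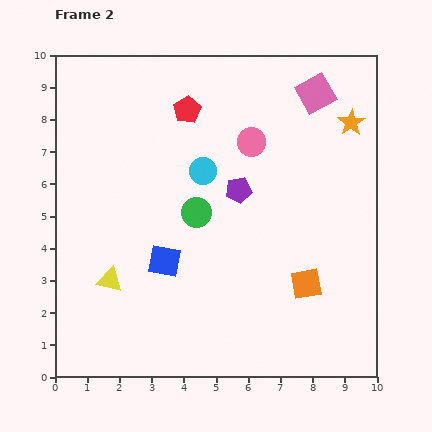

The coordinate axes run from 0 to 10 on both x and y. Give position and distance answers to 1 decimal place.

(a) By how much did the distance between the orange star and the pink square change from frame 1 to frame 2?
-1.9

Distance in frame 1: 3.3. Distance in frame 2: 1.4.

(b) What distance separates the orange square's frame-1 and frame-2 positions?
2.8

The orange square moved from (5.6, 1.2) to (7.8, 2.9), a distance of √(2.2² + 1.7²) ≈ 2.8.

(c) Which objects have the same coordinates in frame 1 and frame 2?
the pink square, the cyan circle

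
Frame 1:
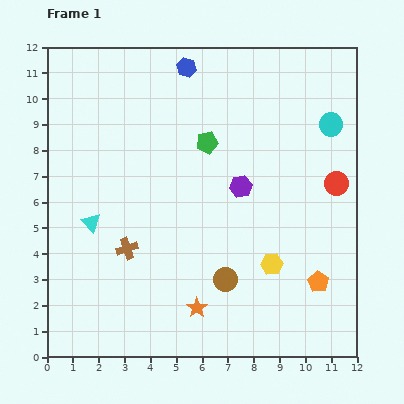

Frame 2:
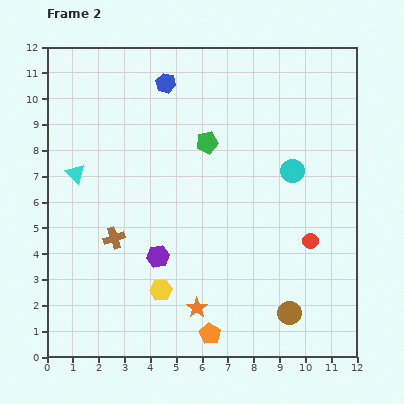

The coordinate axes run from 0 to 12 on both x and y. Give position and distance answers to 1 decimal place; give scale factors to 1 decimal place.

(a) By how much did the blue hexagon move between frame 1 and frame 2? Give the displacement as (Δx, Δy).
(-0.8, -0.6)

The blue hexagon was at (5.4, 11.2) in frame 1 and (4.6, 10.6) in frame 2.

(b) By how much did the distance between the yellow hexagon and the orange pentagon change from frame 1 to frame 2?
+0.6

Distance in frame 1: 1.9. Distance in frame 2: 2.5.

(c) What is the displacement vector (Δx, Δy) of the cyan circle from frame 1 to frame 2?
(-1.5, -1.8)

The cyan circle was at (11.0, 9.0) in frame 1 and (9.5, 7.2) in frame 2.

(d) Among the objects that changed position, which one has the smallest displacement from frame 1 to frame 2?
the brown cross

(moved 0.6)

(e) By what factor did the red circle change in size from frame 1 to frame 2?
0.6×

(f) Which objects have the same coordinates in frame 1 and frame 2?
the green pentagon, the orange star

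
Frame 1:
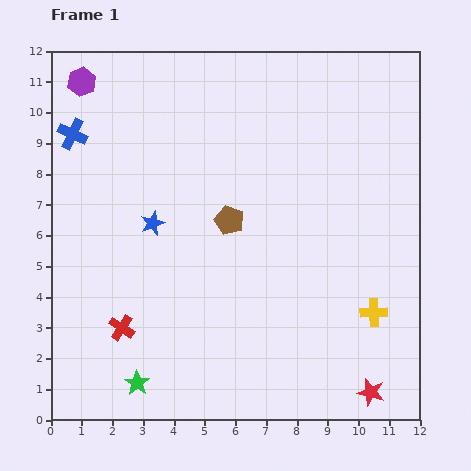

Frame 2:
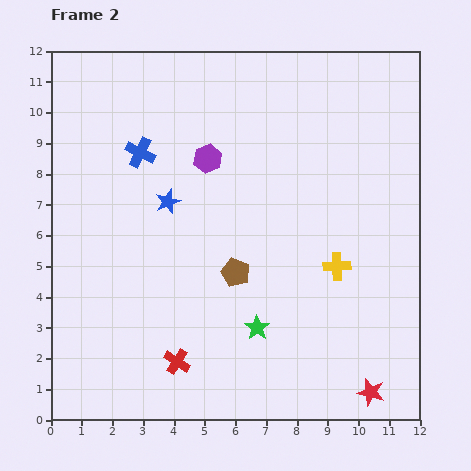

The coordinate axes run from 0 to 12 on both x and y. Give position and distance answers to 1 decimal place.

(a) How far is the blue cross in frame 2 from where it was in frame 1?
2.3

The blue cross moved from (0.7, 9.3) to (2.9, 8.7), a distance of √(2.2² + 0.6²) ≈ 2.3.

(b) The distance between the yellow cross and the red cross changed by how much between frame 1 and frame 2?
-2.1

Distance in frame 1: 8.2. Distance in frame 2: 6.1.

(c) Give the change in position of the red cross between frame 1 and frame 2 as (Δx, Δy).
(1.8, -1.1)

The red cross was at (2.3, 3.0) in frame 1 and (4.1, 1.9) in frame 2.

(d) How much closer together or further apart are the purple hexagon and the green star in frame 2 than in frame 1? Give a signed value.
-4.3

Distance in frame 1: 10.0. Distance in frame 2: 5.7.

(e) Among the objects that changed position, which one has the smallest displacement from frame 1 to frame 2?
the blue star

(moved 0.9)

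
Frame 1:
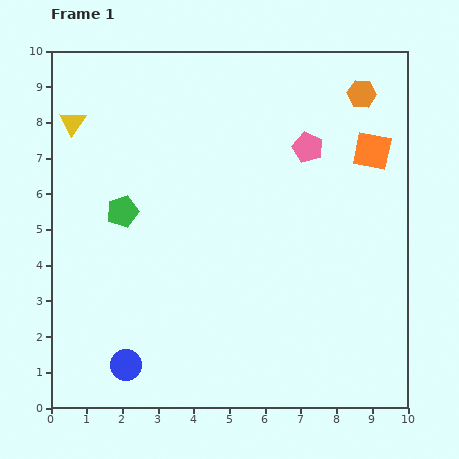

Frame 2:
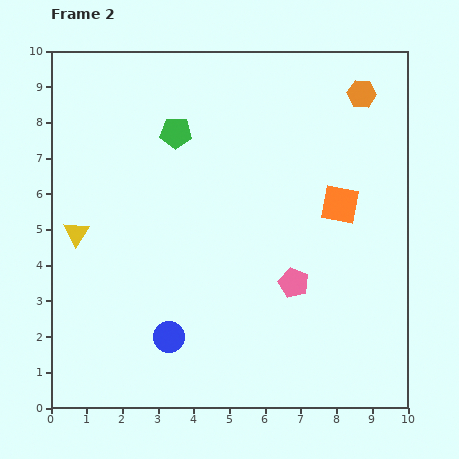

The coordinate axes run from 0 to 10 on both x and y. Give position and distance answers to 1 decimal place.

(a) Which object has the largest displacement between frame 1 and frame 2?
the pink pentagon

(moved 3.8; next 3.1)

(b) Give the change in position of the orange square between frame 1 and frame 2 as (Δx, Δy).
(-0.9, -1.5)

The orange square was at (9.0, 7.2) in frame 1 and (8.1, 5.7) in frame 2.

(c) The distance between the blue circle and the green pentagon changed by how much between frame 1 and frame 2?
+1.4

Distance in frame 1: 4.3. Distance in frame 2: 5.7.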